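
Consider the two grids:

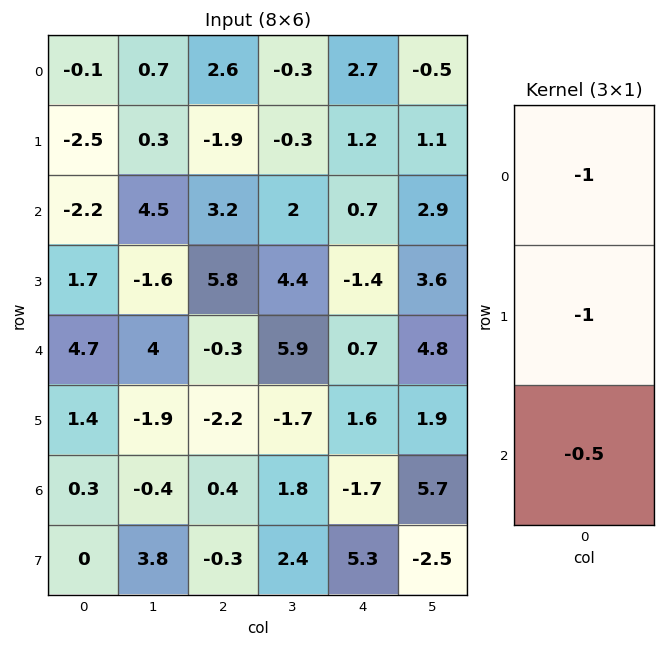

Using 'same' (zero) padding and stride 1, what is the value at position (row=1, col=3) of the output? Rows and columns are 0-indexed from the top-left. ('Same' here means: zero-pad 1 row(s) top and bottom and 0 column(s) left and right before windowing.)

The receptive field on the zero-padded input at this output position is [-0.3 / -0.3 / 2]. Elementwise product with the kernel and sum: -0.3·-1 + -0.3·-1 + 2·-0.5.

-0.4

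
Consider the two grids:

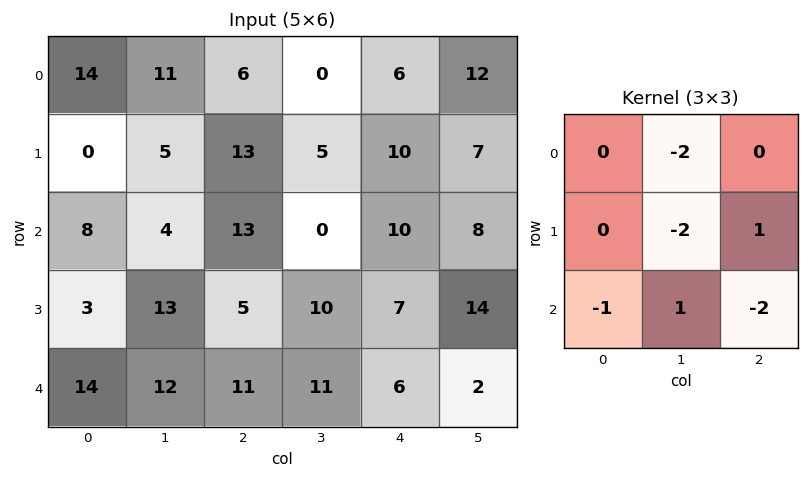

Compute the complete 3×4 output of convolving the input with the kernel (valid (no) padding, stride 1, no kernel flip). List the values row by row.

-49 -24 -33 -31
-5 -80 -9 -63
-53 -49 -25 -29

Output[0,0]: The receptive field on the input at this output position is [14 11 6 / 0 5 13 / 8 4 13]. Elementwise product with the kernel and sum: 11·-2 + 5·-2 + 13·1 + 8·-1 + 4·1 + 13·-2.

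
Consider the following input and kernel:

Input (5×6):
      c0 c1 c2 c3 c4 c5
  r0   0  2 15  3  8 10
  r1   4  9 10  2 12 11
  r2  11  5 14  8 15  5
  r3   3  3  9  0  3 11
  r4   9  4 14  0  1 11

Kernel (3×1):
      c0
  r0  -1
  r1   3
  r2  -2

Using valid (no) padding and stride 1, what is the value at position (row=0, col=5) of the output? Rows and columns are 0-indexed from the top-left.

The receptive field on the input at this output position is [10 / 11 / 5]. Elementwise product with the kernel and sum: 10·-1 + 11·3 + 5·-2.

13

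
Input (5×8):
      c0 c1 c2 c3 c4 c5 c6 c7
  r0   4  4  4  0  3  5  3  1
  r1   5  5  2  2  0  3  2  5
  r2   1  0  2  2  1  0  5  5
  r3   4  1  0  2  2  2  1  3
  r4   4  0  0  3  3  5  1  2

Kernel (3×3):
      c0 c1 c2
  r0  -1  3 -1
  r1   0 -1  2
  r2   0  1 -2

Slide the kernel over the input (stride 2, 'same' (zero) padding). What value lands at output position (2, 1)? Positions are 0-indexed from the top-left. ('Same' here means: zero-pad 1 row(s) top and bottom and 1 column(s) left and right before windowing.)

3

The receptive field on the zero-padded input at this output position is [1 0 2 / 0 0 3 / 0 0 0]. Elementwise product with the kernel and sum: 1·-1 + 0·3 + 2·-1 + 0·-1 + 3·2 + 0·1 + 0·-2.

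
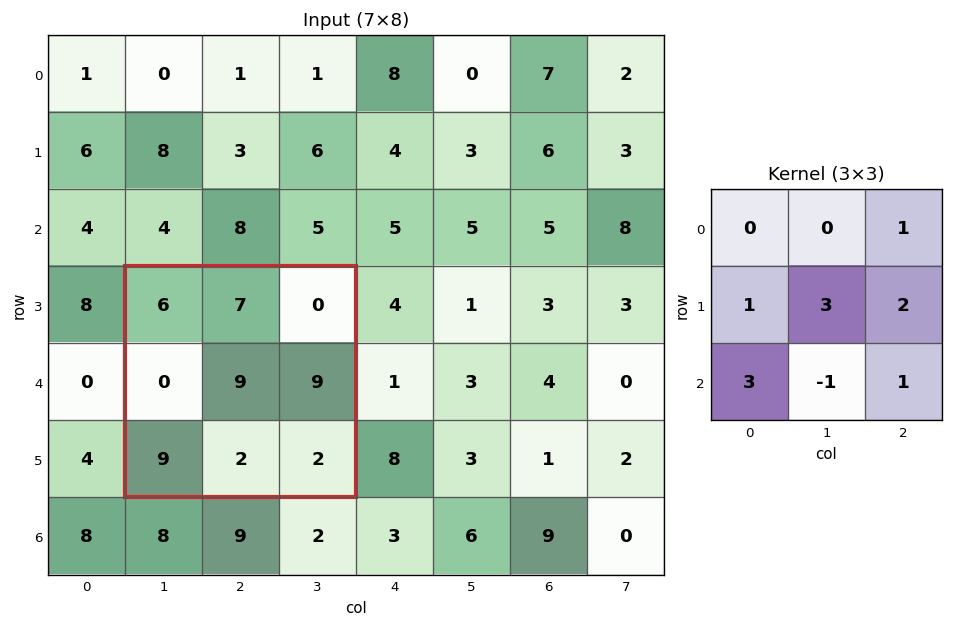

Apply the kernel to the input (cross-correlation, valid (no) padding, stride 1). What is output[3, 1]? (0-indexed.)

72

The receptive field on the input at this output position is [6 7 0 / 0 9 9 / 9 2 2]. Elementwise product with the kernel and sum: 0·1 + 0·1 + 9·3 + 9·2 + 9·3 + 2·-1 + 2·1.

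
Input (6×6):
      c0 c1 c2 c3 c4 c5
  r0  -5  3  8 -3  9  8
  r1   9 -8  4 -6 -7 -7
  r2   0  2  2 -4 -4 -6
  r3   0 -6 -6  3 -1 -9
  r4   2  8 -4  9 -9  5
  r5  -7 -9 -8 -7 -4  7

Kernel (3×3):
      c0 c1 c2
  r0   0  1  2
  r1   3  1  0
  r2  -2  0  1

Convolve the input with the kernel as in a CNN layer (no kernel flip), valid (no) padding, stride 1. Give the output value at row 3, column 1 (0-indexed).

The receptive field on the input at this output position is [-6 -6 3 / 8 -4 9 / -9 -8 -7]. Elementwise product with the kernel and sum: -6·1 + 3·2 + 8·3 + -4·1 + -9·-2 + -7·1.

31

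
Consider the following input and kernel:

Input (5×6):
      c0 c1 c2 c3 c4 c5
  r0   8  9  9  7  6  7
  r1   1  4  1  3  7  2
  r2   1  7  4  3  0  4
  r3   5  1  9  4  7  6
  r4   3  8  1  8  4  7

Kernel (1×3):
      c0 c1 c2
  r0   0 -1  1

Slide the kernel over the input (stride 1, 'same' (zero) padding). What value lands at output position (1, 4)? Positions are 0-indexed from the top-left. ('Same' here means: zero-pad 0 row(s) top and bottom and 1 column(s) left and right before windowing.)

The receptive field on the zero-padded input at this output position is [3 7 2]. Elementwise product with the kernel and sum: 7·-1 + 2·1.

-5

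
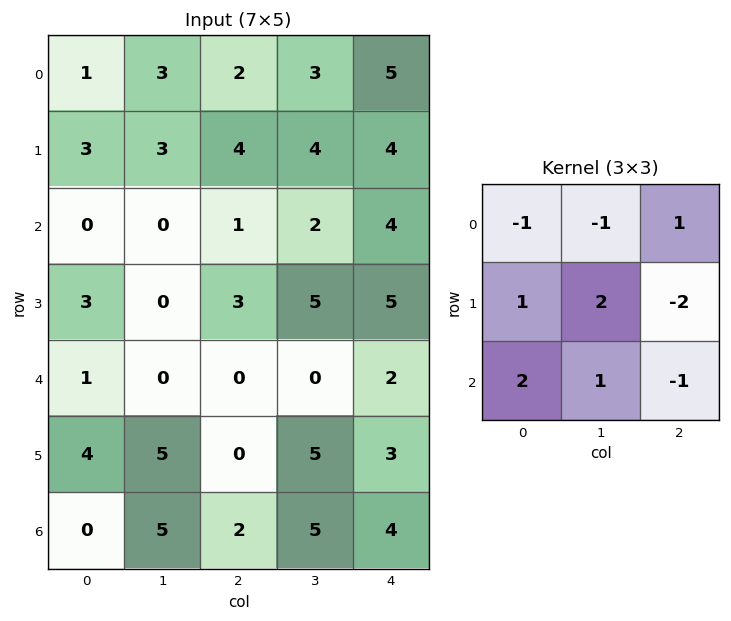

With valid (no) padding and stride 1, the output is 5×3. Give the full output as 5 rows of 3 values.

-2 0 4
-1 -7 -1
0 -3 2
14 7 -5
16 2 11

Output[0,0]: The receptive field on the input at this output position is [1 3 2 / 3 3 4 / 0 0 1]. Elementwise product with the kernel and sum: 1·-1 + 3·-1 + 2·1 + 3·1 + 3·2 + 4·-2 + 0·2 + 0·1 + 1·-1.
Output[0,1]: The receptive field on the input at this output position is [3 2 3 / 3 4 4 / 0 1 2]. Elementwise product with the kernel and sum: 3·-1 + 2·-1 + 3·1 + 3·1 + 4·2 + 4·-2 + 0·2 + 1·1 + 2·-1.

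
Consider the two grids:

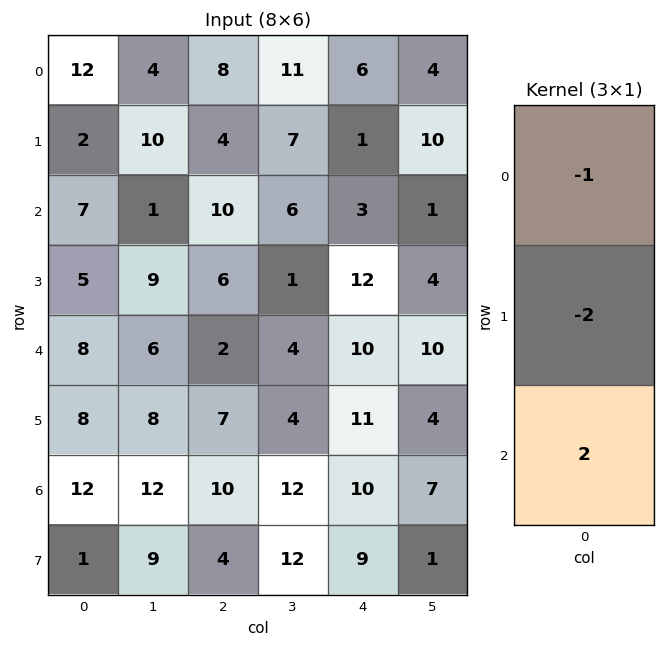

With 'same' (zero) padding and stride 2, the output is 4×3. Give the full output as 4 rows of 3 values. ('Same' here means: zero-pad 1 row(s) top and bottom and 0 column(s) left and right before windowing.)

Output[0,0]: The receptive field on the zero-padded input at this output position is [0 / 12 / 2]. Elementwise product with the kernel and sum: 0·-1 + 12·-2 + 2·2.

-20 -8 -10
-6 -12 17
-5 4 -10
-30 -19 -13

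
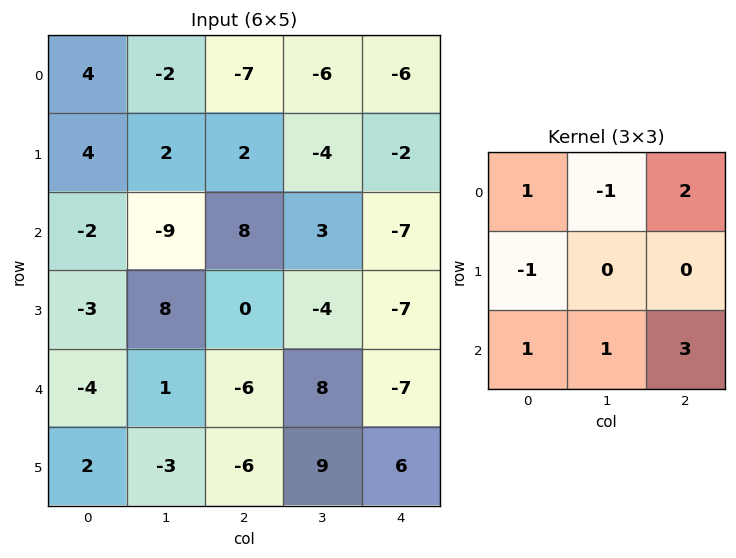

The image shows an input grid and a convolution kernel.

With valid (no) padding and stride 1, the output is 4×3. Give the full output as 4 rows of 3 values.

Output[0,0]: The receptive field on the input at this output position is [4 -2 -7 / 4 2 2 / -2 -9 8]. Elementwise product with the kernel and sum: 4·1 + -2·-1 + -7·2 + 4·-1 + -2·1 + -9·1 + 8·3.
Output[0,1]: The receptive field on the input at this output position is [-2 -7 -6 / 2 2 -4 / -9 8 3]. Elementwise product with the kernel and sum: -2·1 + -7·-1 + -6·2 + 2·-1 + -9·1 + 8·1 + 3·3.

1 -1 -25
13 -3 -31
5 0 -28
-26 17 17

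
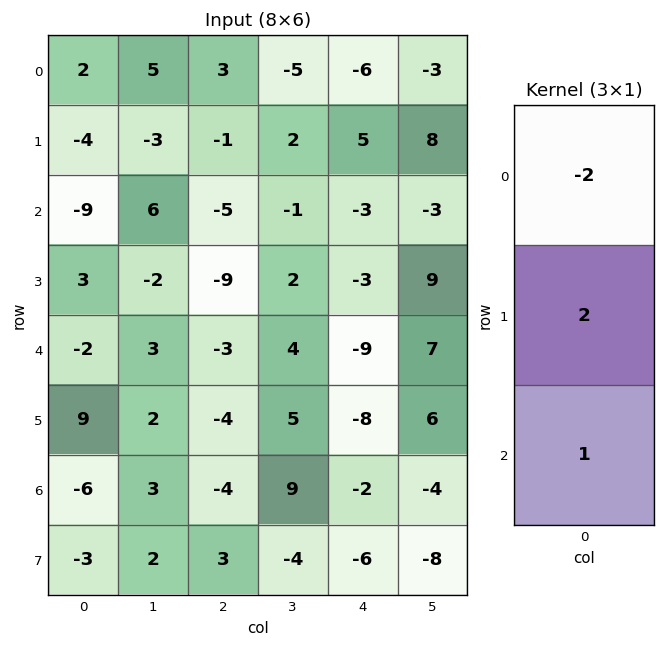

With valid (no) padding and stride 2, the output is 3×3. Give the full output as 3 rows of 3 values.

-21 -13 19
22 -11 -9
16 -6 0

Output[0,0]: The receptive field on the input at this output position is [2 / -4 / -9]. Elementwise product with the kernel and sum: 2·-2 + -4·2 + -9·1.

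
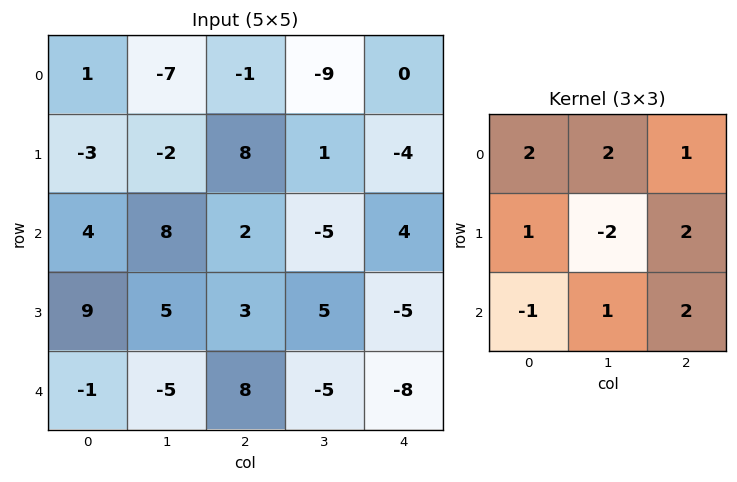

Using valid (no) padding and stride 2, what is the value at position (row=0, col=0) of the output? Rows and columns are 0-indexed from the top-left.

The receptive field on the input at this output position is [1 -7 -1 / -3 -2 8 / 4 8 2]. Elementwise product with the kernel and sum: 1·2 + -7·2 + -1·1 + -3·1 + -2·-2 + 8·2 + 4·-1 + 8·1 + 2·2.

12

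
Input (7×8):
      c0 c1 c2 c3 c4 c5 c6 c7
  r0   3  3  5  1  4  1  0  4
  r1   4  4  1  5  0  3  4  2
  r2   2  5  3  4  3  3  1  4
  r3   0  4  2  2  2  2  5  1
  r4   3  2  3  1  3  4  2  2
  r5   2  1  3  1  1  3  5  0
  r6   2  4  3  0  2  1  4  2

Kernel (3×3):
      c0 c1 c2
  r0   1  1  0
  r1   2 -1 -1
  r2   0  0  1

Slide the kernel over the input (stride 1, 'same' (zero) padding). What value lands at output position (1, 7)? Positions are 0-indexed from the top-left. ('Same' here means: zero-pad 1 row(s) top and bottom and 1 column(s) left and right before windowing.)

10

The receptive field on the zero-padded input at this output position is [0 4 0 / 4 2 0 / 1 4 0]. Elementwise product with the kernel and sum: 0·1 + 4·1 + 4·2 + 2·-1 + 0·-1 + 0·1.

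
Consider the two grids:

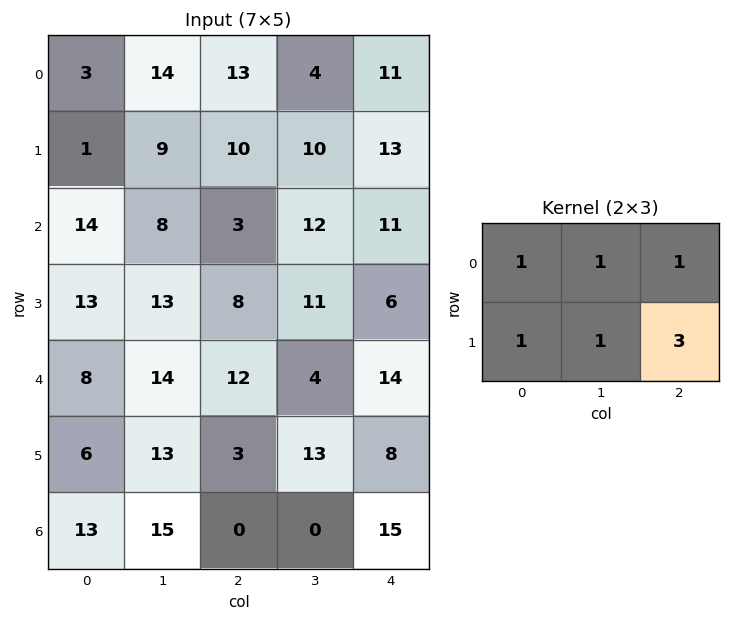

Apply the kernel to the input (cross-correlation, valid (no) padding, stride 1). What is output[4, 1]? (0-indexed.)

The receptive field on the input at this output position is [14 12 4 / 13 3 13]. Elementwise product with the kernel and sum: 14·1 + 12·1 + 4·1 + 13·1 + 3·1 + 13·3.

85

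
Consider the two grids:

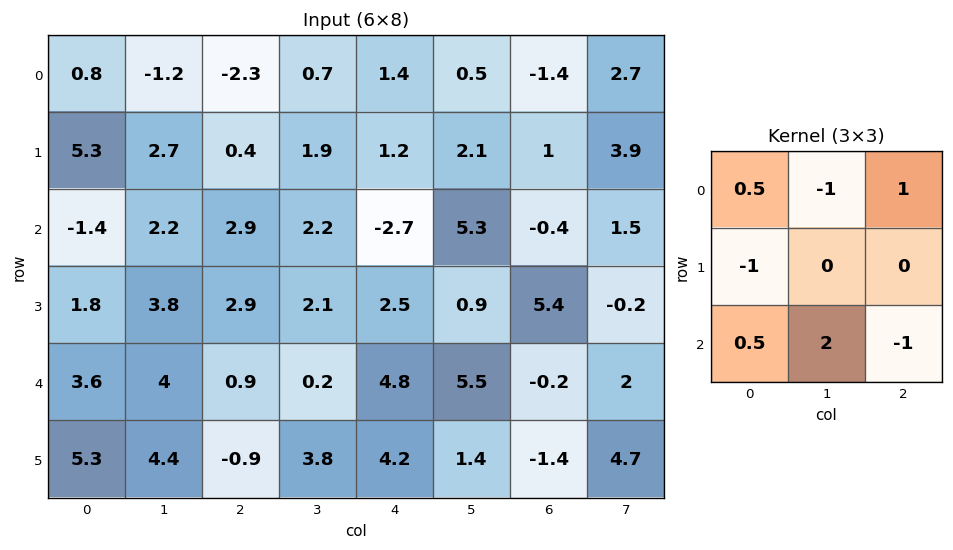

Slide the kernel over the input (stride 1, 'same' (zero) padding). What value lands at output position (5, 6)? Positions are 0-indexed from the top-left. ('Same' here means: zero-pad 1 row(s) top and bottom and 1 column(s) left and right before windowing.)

3.55

The receptive field on the zero-padded input at this output position is [5.5 -0.2 2 / 1.4 -1.4 4.7 / 0 0 0]. Elementwise product with the kernel and sum: 5.5·0.5 + -0.2·-1 + 2·1 + 1.4·-1 + 0·0.5 + 0·2 + 0·-1.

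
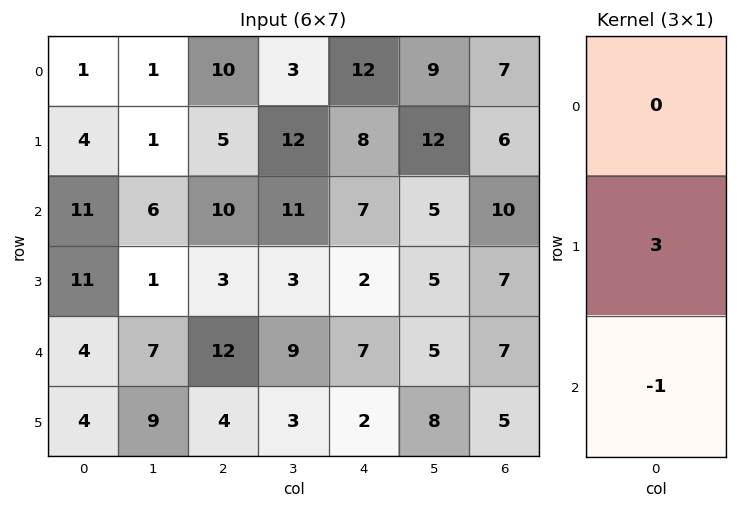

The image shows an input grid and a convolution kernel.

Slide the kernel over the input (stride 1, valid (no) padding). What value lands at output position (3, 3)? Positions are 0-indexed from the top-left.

The receptive field on the input at this output position is [3 / 9 / 3]. Elementwise product with the kernel and sum: 9·3 + 3·-1.

24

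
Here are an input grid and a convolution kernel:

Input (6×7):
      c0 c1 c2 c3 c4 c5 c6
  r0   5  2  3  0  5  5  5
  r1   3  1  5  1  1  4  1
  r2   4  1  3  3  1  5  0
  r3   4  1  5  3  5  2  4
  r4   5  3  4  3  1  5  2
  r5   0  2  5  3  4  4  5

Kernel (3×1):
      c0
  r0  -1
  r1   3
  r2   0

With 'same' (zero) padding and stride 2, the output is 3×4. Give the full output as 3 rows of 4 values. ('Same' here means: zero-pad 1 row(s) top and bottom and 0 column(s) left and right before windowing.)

Output[0,0]: The receptive field on the zero-padded input at this output position is [0 / 5 / 3]. Elementwise product with the kernel and sum: 0·-1 + 5·3.

15 9 15 15
9 4 2 -1
11 7 -2 2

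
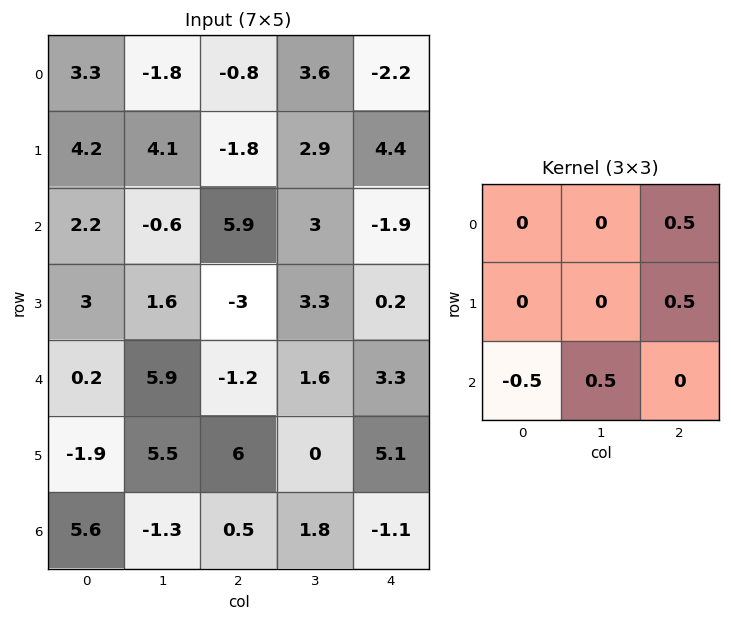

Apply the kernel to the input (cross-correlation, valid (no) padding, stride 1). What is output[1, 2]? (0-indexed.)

The receptive field on the input at this output position is [-1.8 2.9 4.4 / 5.9 3 -1.9 / -3 3.3 0.2]. Elementwise product with the kernel and sum: 4.4·0.5 + -1.9·0.5 + -3·-0.5 + 3.3·0.5.

4.4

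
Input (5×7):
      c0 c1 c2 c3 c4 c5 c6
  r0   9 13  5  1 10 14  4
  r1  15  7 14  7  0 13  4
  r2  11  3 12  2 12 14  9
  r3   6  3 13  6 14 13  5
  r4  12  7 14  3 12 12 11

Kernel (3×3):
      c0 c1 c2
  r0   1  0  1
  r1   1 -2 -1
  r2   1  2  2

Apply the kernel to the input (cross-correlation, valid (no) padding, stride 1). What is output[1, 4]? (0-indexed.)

29

The receptive field on the input at this output position is [0 13 4 / 12 14 9 / 14 13 5]. Elementwise product with the kernel and sum: 0·1 + 4·1 + 12·1 + 14·-2 + 9·-1 + 14·1 + 13·2 + 5·2.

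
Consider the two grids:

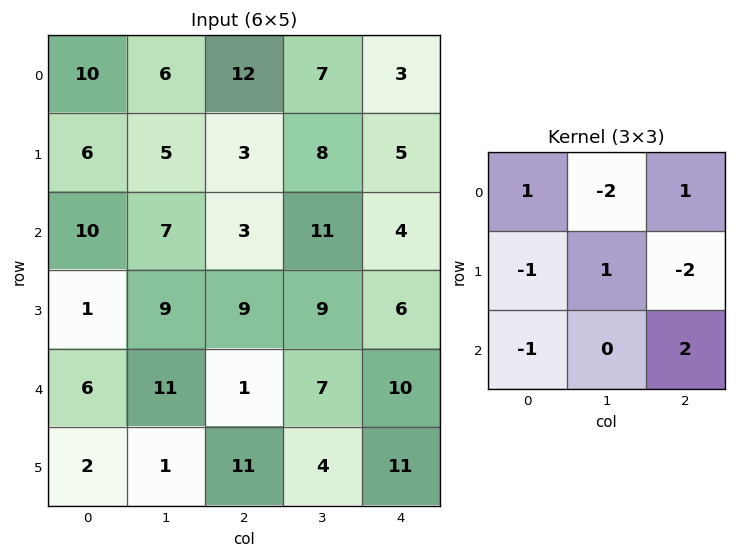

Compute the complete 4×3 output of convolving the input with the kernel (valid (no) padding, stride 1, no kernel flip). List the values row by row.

Output[0,0]: The receptive field on the input at this output position is [10 6 12 / 6 5 3 / 10 7 3]. Elementwise product with the kernel and sum: 10·1 + 6·-2 + 12·1 + 6·-1 + 5·1 + 3·-2 + 10·-1 + 3·2.

-1 -14 1
7 -10 -5
-15 -3 -8
15 -17 -6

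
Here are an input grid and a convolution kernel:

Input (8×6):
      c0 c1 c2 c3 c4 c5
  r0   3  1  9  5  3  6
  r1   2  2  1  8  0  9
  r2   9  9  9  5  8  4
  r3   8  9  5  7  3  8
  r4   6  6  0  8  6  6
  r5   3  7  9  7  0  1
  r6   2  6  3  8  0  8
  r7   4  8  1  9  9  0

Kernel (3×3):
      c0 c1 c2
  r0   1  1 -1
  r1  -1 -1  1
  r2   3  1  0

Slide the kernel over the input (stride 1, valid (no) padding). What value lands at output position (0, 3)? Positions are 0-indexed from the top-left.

The receptive field on the input at this output position is [5 3 6 / 8 0 9 / 5 8 4]. Elementwise product with the kernel and sum: 5·1 + 3·1 + 6·-1 + 8·-1 + 0·-1 + 9·1 + 5·3 + 8·1.

26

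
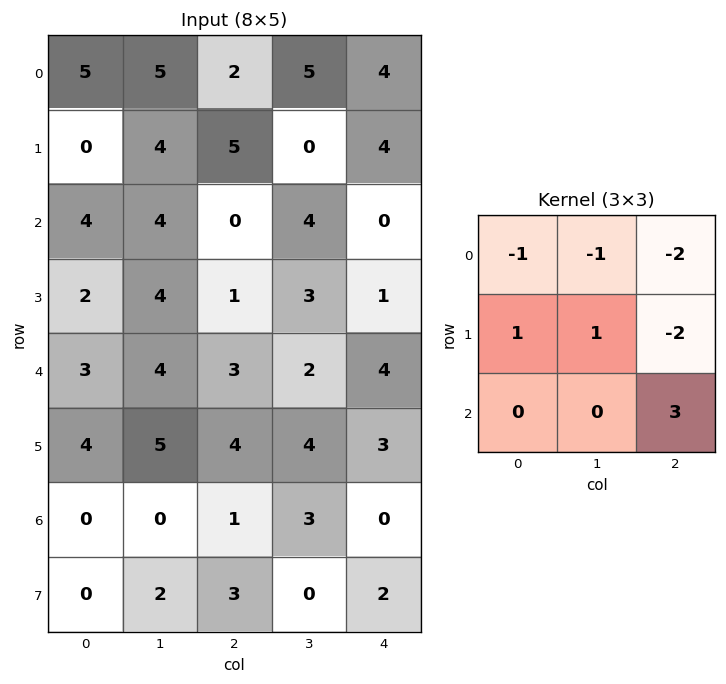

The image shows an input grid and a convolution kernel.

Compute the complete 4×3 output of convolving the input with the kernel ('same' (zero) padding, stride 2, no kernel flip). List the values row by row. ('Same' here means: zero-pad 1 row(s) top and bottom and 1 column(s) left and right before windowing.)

Output[0,0]: The receptive field on the zero-padded input at this output position is [0 0 0 / 0 5 5 / 0 0 4]. Elementwise product with the kernel and sum: 0·-1 + 0·-1 + 0·-2 + 0·1 + 5·1 + 5·-2 + 4·3.

7 -3 9
0 -4 0
0 4 2
-8 -22 -4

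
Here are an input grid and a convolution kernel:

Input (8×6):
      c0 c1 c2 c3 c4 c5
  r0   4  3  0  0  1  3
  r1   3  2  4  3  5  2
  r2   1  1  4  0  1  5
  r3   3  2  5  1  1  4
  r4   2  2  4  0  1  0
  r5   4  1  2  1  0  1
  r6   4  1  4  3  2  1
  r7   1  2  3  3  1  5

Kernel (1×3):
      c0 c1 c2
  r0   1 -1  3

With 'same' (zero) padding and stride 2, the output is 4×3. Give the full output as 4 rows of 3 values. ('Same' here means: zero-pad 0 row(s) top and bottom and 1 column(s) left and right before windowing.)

Output[0,0]: The receptive field on the zero-padded input at this output position is [0 4 3]. Elementwise product with the kernel and sum: 0·1 + 4·-1 + 3·3.

5 3 8
2 -3 14
4 -2 -1
-1 6 4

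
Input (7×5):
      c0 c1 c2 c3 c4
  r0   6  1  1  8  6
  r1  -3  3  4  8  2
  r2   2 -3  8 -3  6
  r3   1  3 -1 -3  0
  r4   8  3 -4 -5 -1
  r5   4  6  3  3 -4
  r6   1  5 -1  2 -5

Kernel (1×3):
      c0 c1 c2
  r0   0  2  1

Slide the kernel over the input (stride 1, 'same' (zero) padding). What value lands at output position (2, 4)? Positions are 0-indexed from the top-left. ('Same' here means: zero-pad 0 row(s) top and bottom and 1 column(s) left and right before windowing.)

12

The receptive field on the zero-padded input at this output position is [-3 6 0]. Elementwise product with the kernel and sum: 6·2 + 0·1.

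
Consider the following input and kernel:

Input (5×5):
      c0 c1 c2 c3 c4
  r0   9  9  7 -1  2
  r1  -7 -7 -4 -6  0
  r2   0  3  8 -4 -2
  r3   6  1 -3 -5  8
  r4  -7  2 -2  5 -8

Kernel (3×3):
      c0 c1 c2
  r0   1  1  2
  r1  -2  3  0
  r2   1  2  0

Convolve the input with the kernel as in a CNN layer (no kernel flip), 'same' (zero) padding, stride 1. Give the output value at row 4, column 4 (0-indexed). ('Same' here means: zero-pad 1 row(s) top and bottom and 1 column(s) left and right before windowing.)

-31

The receptive field on the zero-padded input at this output position is [-5 8 0 / 5 -8 0 / 0 0 0]. Elementwise product with the kernel and sum: -5·1 + 8·1 + 0·2 + 5·-2 + -8·3 + 0·1 + 0·2.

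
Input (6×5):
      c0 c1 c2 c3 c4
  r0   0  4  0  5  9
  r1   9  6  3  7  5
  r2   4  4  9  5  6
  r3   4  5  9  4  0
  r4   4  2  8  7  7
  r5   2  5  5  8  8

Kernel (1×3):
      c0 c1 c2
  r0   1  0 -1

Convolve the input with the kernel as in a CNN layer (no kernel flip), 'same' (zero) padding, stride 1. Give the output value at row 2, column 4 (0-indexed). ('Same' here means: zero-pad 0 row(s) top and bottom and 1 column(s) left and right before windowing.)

5

The receptive field on the zero-padded input at this output position is [5 6 0]. Elementwise product with the kernel and sum: 5·1 + 0·-1.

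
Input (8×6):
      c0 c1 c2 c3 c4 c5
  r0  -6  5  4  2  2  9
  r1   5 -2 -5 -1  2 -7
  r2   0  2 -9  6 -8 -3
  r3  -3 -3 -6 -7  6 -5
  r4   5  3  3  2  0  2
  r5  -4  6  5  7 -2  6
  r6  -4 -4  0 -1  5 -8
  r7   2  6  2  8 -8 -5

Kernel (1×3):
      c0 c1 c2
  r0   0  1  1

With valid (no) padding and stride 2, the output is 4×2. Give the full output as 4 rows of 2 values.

9 4
-7 -2
6 2
-4 4

Output[0,0]: The receptive field on the input at this output position is [-6 5 4]. Elementwise product with the kernel and sum: 5·1 + 4·1.
Output[0,1]: The receptive field on the input at this output position is [4 2 2]. Elementwise product with the kernel and sum: 2·1 + 2·1.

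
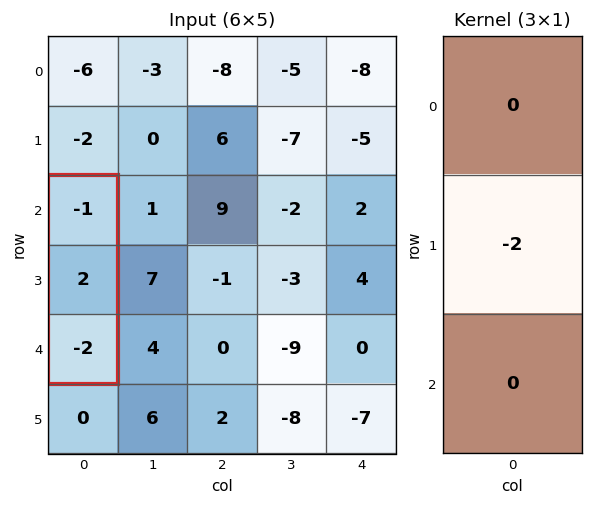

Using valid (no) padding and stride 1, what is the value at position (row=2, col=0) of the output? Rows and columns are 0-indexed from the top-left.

The receptive field on the input at this output position is [-1 / 2 / -2]. Elementwise product with the kernel and sum: 2·-2.

-4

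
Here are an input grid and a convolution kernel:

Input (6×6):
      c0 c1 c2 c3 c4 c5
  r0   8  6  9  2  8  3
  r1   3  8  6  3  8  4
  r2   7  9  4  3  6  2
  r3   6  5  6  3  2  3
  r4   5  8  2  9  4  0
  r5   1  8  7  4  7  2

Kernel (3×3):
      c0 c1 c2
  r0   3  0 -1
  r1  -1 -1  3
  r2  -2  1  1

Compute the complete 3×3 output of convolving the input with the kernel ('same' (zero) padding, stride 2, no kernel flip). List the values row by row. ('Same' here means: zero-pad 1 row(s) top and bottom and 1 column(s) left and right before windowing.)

Output[0,0]: The receptive field on the zero-padded input at this output position is [0 0 0 / 0 8 6 / 0 3 8]. Elementwise product with the kernel and sum: 0·3 + 0·-1 + 0·-1 + 8·-1 + 6·3 + 0·-2 + 3·1 + 8·1.
Output[0,1]: The receptive field on the zero-padded input at this output position is [0 0 0 / 6 9 2 / 8 6 3]. Elementwise product with the kernel and sum: 0·3 + 0·-1 + 6·-1 + 9·-1 + 2·3 + 8·-2 + 6·1 + 3·1.

21 -16 5
23 16 1
23 24 -6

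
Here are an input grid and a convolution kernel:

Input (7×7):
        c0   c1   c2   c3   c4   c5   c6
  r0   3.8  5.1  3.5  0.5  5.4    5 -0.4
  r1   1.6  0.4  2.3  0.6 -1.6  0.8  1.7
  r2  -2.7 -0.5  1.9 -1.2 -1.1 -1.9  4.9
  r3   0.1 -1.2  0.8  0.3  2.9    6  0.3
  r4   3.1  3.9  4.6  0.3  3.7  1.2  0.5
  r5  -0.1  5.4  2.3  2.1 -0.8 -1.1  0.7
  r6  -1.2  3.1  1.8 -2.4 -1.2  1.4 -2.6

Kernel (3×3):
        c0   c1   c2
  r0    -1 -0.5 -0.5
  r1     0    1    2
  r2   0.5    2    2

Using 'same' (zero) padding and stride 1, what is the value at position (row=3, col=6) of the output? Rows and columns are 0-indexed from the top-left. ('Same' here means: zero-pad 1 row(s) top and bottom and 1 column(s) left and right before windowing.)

The receptive field on the zero-padded input at this output position is [-1.9 4.9 0 / 6 0.3 0 / 1.2 0.5 0]. Elementwise product with the kernel and sum: -1.9·-1 + 4.9·-0.5 + 0·-0.5 + 0.3·1 + 0·2 + 1.2·0.5 + 0.5·2 + 0·2.

1.35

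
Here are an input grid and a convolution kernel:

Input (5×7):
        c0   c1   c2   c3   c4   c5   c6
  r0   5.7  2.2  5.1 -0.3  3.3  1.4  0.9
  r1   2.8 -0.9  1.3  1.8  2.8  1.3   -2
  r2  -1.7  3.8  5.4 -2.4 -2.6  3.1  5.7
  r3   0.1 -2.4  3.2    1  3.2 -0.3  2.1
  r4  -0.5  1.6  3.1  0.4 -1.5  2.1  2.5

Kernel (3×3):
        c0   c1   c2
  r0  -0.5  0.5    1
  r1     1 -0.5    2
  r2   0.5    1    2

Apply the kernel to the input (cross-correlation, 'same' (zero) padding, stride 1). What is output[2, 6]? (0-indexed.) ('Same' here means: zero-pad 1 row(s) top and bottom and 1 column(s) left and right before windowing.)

The receptive field on the zero-padded input at this output position is [1.3 -2 0 / 3.1 5.7 0 / -0.3 2.1 0]. Elementwise product with the kernel and sum: 1.3·-0.5 + -2·0.5 + 0·1 + 3.1·1 + 5.7·-0.5 + 0·2 + -0.3·0.5 + 2.1·1 + 0·2.

0.55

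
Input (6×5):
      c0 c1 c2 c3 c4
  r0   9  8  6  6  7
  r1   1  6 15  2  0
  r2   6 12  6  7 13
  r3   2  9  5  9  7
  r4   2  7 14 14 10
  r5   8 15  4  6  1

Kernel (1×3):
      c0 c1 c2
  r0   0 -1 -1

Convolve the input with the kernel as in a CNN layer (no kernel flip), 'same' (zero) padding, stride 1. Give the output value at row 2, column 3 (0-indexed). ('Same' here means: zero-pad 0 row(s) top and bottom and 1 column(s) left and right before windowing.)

The receptive field on the zero-padded input at this output position is [6 7 13]. Elementwise product with the kernel and sum: 7·-1 + 13·-1.

-20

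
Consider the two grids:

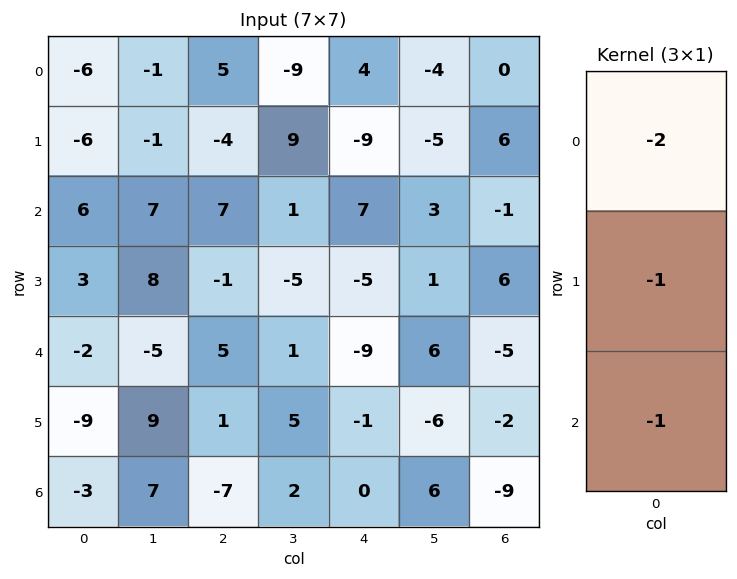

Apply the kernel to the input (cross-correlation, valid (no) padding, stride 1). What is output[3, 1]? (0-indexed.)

-20

The receptive field on the input at this output position is [8 / -5 / 9]. Elementwise product with the kernel and sum: 8·-2 + -5·-1 + 9·-1.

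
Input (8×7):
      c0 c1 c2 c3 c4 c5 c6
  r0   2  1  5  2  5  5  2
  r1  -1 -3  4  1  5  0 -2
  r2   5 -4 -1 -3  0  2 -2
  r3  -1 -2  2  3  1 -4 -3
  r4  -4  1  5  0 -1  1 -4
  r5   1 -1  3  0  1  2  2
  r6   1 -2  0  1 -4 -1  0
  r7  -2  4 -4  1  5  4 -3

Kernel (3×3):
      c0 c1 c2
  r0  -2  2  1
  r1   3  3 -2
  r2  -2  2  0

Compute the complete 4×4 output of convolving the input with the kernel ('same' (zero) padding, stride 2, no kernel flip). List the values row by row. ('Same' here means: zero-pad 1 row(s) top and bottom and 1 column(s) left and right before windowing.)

Output[0,0]: The receptive field on the zero-padded input at this output position is [0 0 0 / 0 2 1 / 0 -1 -3]. Elementwise product with the kernel and sum: 0·-2 + 0·2 + 0·1 + 0·3 + 2·3 + 1·-2 + 0·-2 + -1·2.

2 28 19 17
16 14 -9 -2
-16 37 -11 -7
4 -16 5 -17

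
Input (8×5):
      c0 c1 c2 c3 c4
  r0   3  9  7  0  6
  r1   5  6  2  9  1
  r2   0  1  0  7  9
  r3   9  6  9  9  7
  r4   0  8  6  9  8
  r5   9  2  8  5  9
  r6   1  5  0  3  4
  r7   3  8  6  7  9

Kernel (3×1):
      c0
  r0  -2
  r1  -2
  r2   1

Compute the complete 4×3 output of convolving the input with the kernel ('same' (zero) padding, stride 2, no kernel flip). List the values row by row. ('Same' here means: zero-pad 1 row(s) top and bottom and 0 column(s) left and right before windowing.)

-1 -12 -11
-1 5 -13
-9 -22 -21
-17 -10 -17

Output[0,0]: The receptive field on the zero-padded input at this output position is [0 / 3 / 5]. Elementwise product with the kernel and sum: 0·-2 + 3·-2 + 5·1.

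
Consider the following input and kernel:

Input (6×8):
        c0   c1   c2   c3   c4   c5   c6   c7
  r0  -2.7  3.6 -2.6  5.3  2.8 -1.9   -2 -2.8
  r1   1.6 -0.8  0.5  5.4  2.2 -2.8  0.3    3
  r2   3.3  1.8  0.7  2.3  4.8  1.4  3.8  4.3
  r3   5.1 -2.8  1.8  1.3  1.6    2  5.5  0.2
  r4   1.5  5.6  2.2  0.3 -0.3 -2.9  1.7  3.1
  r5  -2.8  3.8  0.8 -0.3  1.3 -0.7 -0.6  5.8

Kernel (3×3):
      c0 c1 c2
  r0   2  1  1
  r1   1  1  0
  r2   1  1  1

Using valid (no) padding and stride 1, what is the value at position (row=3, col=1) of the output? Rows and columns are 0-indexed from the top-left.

The receptive field on the input at this output position is [-2.8 1.8 1.3 / 5.6 2.2 0.3 / 3.8 0.8 -0.3]. Elementwise product with the kernel and sum: -2.8·2 + 1.8·1 + 1.3·1 + 5.6·1 + 2.2·1 + 3.8·1 + 0.8·1 + -0.3·1.

9.6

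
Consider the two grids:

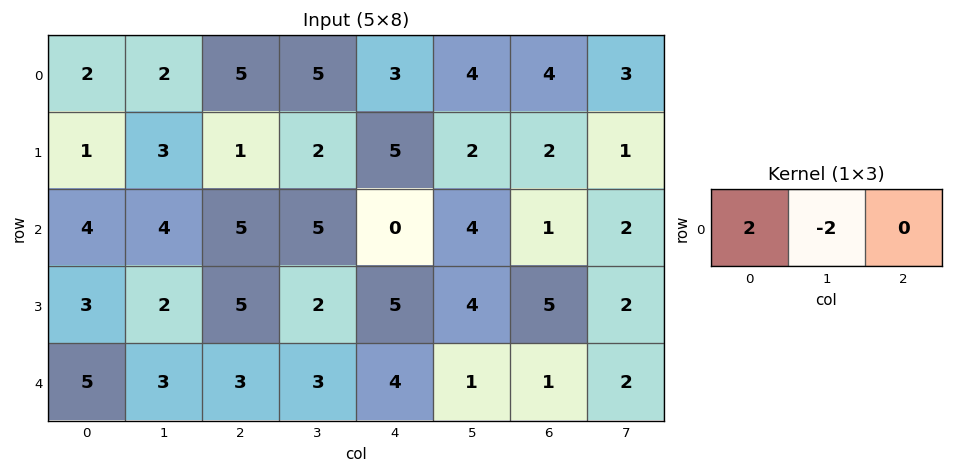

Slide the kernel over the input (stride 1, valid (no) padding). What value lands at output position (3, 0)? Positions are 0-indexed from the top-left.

The receptive field on the input at this output position is [3 2 5]. Elementwise product with the kernel and sum: 3·2 + 2·-2.

2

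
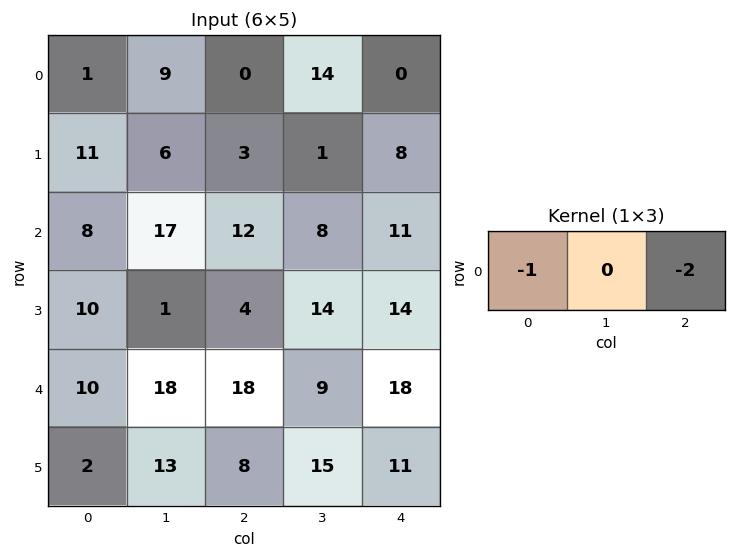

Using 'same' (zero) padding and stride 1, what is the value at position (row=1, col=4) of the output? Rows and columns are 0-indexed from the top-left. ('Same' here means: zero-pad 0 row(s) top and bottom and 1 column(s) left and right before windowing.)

-1

The receptive field on the zero-padded input at this output position is [1 8 0]. Elementwise product with the kernel and sum: 1·-1 + 0·-2.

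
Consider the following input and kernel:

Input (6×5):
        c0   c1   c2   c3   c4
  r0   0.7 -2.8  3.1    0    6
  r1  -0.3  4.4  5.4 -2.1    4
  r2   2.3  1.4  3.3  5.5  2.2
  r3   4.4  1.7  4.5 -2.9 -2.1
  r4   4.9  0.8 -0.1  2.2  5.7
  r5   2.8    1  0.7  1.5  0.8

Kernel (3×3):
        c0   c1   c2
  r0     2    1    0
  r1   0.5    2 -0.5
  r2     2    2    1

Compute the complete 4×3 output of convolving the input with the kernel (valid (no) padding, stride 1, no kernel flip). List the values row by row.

15.25 26.45 22.5
22.8 28.25 21.35
20.65 21 19.5
22.9 11.9 12.8

Output[0,0]: The receptive field on the input at this output position is [0.7 -2.8 3.1 / -0.3 4.4 5.4 / 2.3 1.4 3.3]. Elementwise product with the kernel and sum: 0.7·2 + -2.8·1 + -0.3·0.5 + 4.4·2 + 5.4·-0.5 + 2.3·2 + 1.4·2 + 3.3·1.
Output[0,1]: The receptive field on the input at this output position is [-2.8 3.1 0 / 4.4 5.4 -2.1 / 1.4 3.3 5.5]. Elementwise product with the kernel and sum: -2.8·2 + 3.1·1 + 4.4·0.5 + 5.4·2 + -2.1·-0.5 + 1.4·2 + 3.3·2 + 5.5·1.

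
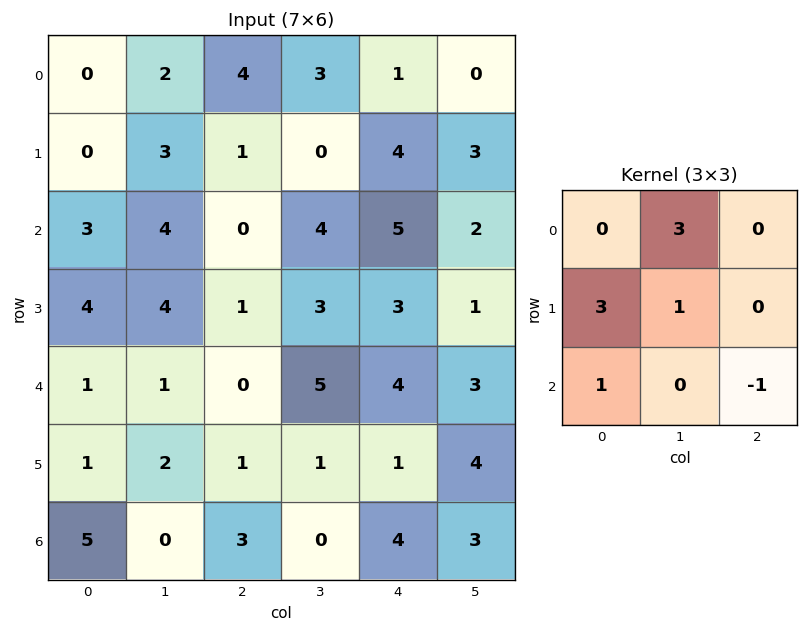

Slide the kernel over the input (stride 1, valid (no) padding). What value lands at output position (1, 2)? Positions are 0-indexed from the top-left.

The receptive field on the input at this output position is [1 0 4 / 0 4 5 / 1 3 3]. Elementwise product with the kernel and sum: 0·3 + 0·3 + 4·1 + 1·1 + 3·-1.

2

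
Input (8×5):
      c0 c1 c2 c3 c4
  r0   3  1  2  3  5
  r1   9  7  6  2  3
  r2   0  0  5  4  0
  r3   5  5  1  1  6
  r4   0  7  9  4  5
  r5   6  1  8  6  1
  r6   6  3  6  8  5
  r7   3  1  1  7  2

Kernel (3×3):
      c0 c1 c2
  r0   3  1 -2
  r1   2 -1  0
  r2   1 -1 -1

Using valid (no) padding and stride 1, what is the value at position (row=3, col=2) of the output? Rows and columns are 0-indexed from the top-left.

The receptive field on the input at this output position is [1 1 6 / 9 4 5 / 8 6 1]. Elementwise product with the kernel and sum: 1·3 + 1·1 + 6·-2 + 9·2 + 4·-1 + 8·1 + 6·-1 + 1·-1.

7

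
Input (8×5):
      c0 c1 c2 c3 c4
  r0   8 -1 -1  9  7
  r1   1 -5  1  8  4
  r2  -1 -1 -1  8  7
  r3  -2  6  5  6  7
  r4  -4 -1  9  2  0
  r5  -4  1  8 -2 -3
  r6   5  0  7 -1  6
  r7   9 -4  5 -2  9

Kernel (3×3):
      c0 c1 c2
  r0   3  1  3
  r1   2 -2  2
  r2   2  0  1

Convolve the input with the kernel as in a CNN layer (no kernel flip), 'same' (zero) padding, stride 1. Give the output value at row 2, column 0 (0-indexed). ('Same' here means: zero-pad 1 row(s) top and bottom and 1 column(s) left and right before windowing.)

The receptive field on the zero-padded input at this output position is [0 1 -5 / 0 -1 -1 / 0 -2 6]. Elementwise product with the kernel and sum: 0·3 + 1·1 + -5·3 + 0·2 + -1·-2 + -1·2 + 0·2 + 6·1.

-8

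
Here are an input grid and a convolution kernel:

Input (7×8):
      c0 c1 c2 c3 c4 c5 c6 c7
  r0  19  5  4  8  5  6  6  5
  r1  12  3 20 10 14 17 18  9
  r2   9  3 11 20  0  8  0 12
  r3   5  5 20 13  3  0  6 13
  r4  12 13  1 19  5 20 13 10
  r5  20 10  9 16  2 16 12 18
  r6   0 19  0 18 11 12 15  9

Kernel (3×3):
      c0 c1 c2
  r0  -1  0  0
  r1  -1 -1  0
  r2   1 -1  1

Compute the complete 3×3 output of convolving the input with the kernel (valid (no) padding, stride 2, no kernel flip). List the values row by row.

-17 -43 -44
-19 -57 -5
-61 -33 -9

Output[0,0]: The receptive field on the input at this output position is [19 5 4 / 12 3 20 / 9 3 11]. Elementwise product with the kernel and sum: 19·-1 + 12·-1 + 3·-1 + 9·1 + 3·-1 + 11·1.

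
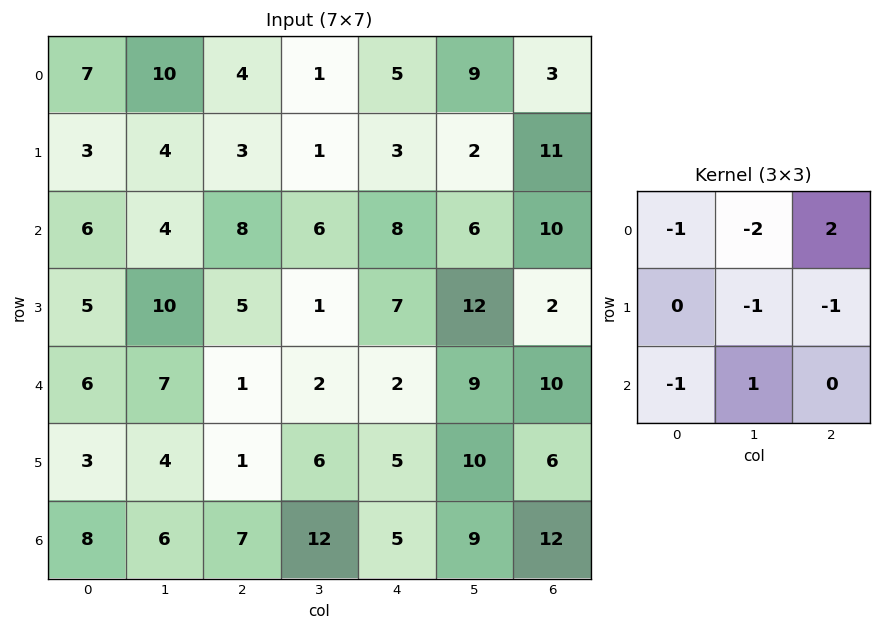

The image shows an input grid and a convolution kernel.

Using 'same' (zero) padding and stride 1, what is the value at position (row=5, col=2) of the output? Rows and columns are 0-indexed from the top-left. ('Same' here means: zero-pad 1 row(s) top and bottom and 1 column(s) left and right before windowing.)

The receptive field on the zero-padded input at this output position is [7 1 2 / 4 1 6 / 6 7 12]. Elementwise product with the kernel and sum: 7·-1 + 1·-2 + 2·2 + 1·-1 + 6·-1 + 6·-1 + 7·1.

-11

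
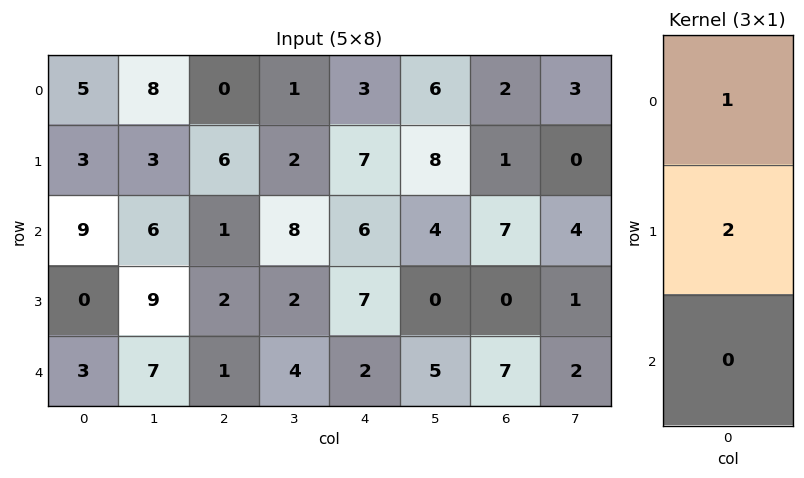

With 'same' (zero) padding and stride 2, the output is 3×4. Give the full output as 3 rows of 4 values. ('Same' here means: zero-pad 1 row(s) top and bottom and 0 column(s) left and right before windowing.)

10 0 6 4
21 8 19 15
6 4 11 14

Output[0,0]: The receptive field on the zero-padded input at this output position is [0 / 5 / 3]. Elementwise product with the kernel and sum: 0·1 + 5·2.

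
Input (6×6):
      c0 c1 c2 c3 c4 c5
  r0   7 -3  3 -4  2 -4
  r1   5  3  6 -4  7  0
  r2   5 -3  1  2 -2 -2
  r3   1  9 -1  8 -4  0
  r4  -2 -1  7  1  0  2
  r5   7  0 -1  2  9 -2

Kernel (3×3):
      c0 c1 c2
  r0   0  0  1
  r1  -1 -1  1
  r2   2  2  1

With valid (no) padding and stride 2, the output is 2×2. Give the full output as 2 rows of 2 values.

6 11
-9 3

Output[0,0]: The receptive field on the input at this output position is [7 -3 3 / 5 3 6 / 5 -3 1]. Elementwise product with the kernel and sum: 3·1 + 5·-1 + 3·-1 + 6·1 + 5·2 + -3·2 + 1·1.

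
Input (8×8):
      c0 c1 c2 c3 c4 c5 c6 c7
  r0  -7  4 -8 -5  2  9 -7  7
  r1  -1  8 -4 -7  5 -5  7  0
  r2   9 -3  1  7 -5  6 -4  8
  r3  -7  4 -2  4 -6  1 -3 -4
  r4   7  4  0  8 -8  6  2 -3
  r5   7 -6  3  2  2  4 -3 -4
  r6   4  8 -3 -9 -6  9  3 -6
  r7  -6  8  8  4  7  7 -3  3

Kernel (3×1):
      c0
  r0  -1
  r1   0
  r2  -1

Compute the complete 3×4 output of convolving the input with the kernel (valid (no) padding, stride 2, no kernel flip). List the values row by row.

Output[0,0]: The receptive field on the input at this output position is [-7 / -1 / 9]. Elementwise product with the kernel and sum: -7·-1 + 9·-1.
Output[0,1]: The receptive field on the input at this output position is [-8 / -4 / 1]. Elementwise product with the kernel and sum: -8·-1 + 1·-1.

-2 7 3 11
-16 -1 13 2
-11 3 14 -5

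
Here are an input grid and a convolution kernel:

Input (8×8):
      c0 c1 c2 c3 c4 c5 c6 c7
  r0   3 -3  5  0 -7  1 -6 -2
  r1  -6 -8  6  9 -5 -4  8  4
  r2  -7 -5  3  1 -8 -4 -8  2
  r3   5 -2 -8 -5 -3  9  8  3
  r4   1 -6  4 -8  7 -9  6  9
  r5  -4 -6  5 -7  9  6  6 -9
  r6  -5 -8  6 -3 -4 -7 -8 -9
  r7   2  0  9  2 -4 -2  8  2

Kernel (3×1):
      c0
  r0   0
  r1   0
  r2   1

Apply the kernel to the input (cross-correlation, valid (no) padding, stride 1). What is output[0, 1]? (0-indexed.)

The receptive field on the input at this output position is [-3 / -8 / -5]. Elementwise product with the kernel and sum: -5·1.

-5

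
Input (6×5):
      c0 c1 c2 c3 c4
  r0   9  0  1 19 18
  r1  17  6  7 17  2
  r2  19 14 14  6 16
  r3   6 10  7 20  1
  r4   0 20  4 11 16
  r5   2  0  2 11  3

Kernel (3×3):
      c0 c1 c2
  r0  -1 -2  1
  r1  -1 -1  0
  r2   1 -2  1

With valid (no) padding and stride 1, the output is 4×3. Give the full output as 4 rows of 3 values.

Output[0,0]: The receptive field on the input at this output position is [9 0 1 / 17 6 7 / 19 14 14]. Elementwise product with the kernel and sum: 9·-1 + 0·-2 + 1·1 + 17·-1 + 6·-1 + 19·1 + 14·-2 + 14·1.
Output[0,1]: The receptive field on the input at this output position is [0 1 19 / 6 7 17 / 14 14 6]. Elementwise product with the kernel and sum: 0·-1 + 1·-2 + 19·1 + 6·-1 + 7·-1 + 14·1 + 14·-2 + 6·1.

-26 -4 -27
-62 -15 -91
-85 -30 -39
-35 -21 -78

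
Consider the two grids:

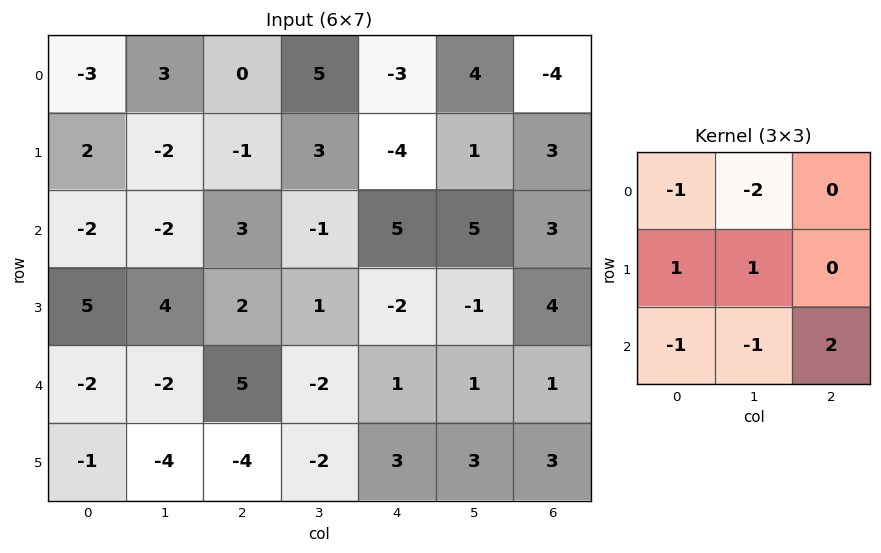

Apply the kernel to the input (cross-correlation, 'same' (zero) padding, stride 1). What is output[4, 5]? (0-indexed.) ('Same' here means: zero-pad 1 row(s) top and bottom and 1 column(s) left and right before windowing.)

The receptive field on the zero-padded input at this output position is [-2 -1 4 / 1 1 1 / 3 3 3]. Elementwise product with the kernel and sum: -2·-1 + -1·-2 + 1·1 + 1·1 + 3·-1 + 3·-1 + 3·2.

6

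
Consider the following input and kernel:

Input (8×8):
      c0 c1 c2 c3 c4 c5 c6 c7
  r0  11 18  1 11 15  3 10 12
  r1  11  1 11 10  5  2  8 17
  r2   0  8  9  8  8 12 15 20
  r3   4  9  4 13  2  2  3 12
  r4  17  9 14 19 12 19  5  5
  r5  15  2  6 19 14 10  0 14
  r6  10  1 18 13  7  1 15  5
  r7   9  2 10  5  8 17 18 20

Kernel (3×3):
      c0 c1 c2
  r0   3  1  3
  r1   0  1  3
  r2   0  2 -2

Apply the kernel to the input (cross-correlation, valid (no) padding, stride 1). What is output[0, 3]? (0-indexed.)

The receptive field on the input at this output position is [11 15 3 / 10 5 2 / 8 8 12]. Elementwise product with the kernel and sum: 11·3 + 15·1 + 3·3 + 5·1 + 2·3 + 8·2 + 12·-2.

60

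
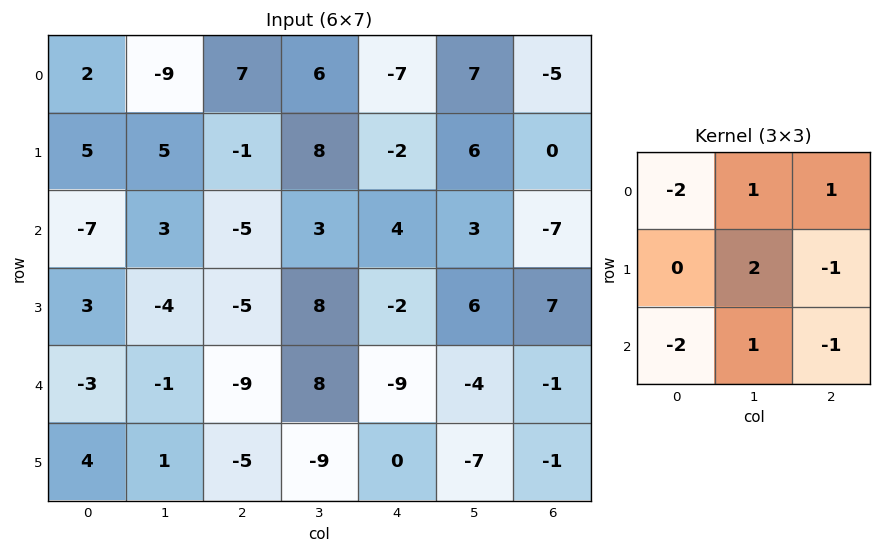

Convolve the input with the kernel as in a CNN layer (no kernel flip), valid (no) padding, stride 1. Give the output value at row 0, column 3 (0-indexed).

The receptive field on the input at this output position is [6 -7 7 / 8 -2 6 / 3 4 3]. Elementwise product with the kernel and sum: 6·-2 + -7·1 + 7·1 + -2·2 + 6·-1 + 3·-2 + 4·1 + 3·-1.

-27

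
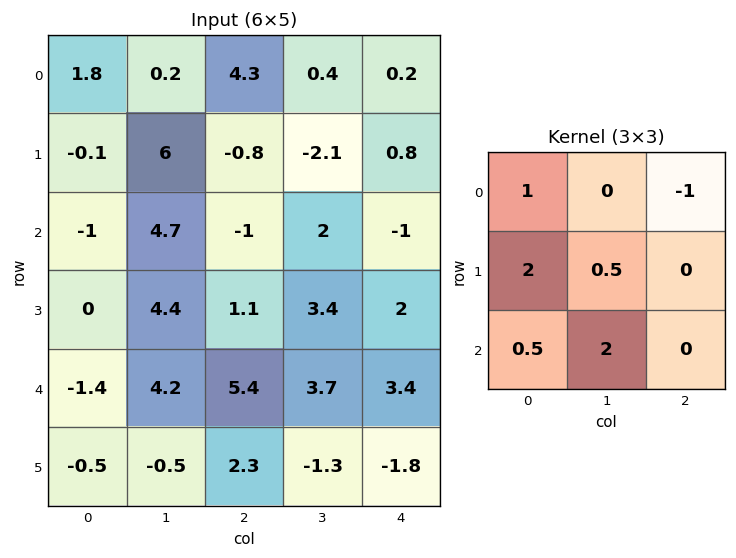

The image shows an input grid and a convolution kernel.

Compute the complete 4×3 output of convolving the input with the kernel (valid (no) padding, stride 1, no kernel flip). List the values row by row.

Output[0,0]: The receptive field on the input at this output position is [1.8 0.2 4.3 / -0.1 6 -0.8 / -1 4.7 -1]. Elementwise product with the kernel and sum: 1.8·1 + 4.3·-1 + -0.1·2 + 6·0.5 + -1·0.5 + 4.7·2.

9.2 11.75 4.95
9.85 21.4 4.75
9.9 24.95 14
-3.05 16.45 10.3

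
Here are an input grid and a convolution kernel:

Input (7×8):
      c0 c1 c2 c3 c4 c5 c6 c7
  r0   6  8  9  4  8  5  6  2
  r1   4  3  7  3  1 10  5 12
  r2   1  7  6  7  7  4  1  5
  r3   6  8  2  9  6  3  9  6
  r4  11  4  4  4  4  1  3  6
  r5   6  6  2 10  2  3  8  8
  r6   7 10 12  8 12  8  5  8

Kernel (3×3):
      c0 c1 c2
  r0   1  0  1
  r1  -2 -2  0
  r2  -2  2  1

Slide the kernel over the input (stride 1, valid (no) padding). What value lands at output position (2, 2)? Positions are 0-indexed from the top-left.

-5

The receptive field on the input at this output position is [6 7 7 / 2 9 6 / 4 4 4]. Elementwise product with the kernel and sum: 6·1 + 7·1 + 2·-2 + 9·-2 + 4·-2 + 4·2 + 4·1.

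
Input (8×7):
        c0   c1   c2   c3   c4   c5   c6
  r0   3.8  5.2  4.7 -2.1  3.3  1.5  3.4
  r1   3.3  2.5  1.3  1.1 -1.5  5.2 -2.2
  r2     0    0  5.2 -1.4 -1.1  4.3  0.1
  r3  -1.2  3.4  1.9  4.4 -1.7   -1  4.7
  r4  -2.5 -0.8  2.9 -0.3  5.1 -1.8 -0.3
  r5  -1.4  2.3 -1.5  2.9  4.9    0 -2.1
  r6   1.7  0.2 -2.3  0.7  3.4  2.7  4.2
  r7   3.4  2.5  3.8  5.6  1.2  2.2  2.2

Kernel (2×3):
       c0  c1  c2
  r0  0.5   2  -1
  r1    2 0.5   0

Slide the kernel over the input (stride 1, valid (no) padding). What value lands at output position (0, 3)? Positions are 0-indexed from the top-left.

The receptive field on the input at this output position is [-2.1 3.3 1.5 / 1.1 -1.5 5.2]. Elementwise product with the kernel and sum: -2.1·0.5 + 3.3·2 + 1.5·-1 + 1.1·2 + -1.5·0.5.

5.5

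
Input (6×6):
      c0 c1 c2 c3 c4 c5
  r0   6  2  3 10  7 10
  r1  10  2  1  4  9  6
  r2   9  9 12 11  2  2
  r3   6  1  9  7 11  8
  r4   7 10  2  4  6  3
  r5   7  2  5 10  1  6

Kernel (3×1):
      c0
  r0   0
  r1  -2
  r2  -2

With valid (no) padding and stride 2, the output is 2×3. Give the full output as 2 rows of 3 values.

Output[0,0]: The receptive field on the input at this output position is [6 / 10 / 9]. Elementwise product with the kernel and sum: 10·-2 + 9·-2.

-38 -26 -22
-26 -22 -34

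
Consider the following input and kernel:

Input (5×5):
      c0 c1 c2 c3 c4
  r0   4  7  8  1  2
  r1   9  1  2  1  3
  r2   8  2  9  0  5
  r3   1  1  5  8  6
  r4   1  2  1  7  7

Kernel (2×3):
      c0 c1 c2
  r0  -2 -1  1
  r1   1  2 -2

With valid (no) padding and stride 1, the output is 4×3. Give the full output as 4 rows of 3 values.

Output[0,0]: The receptive field on the input at this output position is [4 7 8 / 9 1 2]. Elementwise product with the kernel and sum: 4·-2 + 7·-1 + 8·1 + 9·1 + 1·2 + 2·-2.

0 -18 -17
-23 17 -3
-16 -18 -4
5 -9 -11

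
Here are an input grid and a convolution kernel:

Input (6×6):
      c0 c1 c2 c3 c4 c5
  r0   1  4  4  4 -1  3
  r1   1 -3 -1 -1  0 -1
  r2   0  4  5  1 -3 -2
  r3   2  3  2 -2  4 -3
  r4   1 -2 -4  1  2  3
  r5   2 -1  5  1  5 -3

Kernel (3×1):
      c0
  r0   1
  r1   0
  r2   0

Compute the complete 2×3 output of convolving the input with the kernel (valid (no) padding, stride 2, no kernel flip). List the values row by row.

1 4 -1
0 5 -3

Output[0,0]: The receptive field on the input at this output position is [1 / 1 / 0]. Elementwise product with the kernel and sum: 1·1.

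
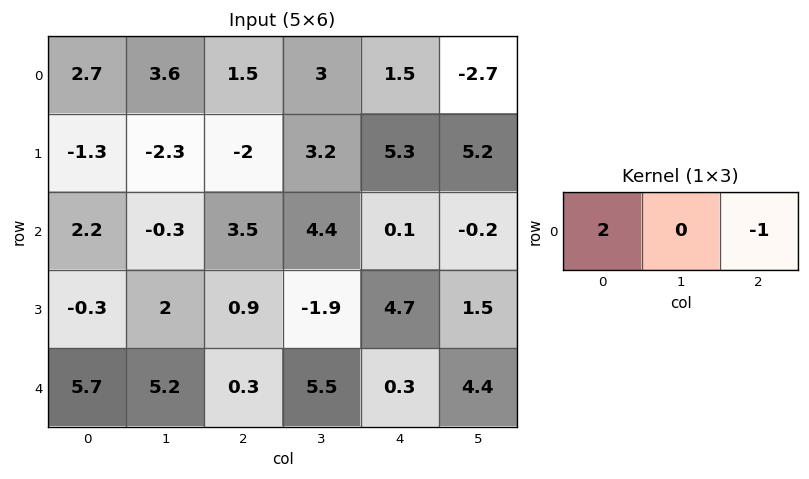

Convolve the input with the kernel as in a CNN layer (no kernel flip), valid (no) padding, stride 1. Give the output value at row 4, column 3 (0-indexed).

The receptive field on the input at this output position is [5.5 0.3 4.4]. Elementwise product with the kernel and sum: 5.5·2 + 4.4·-1.

6.6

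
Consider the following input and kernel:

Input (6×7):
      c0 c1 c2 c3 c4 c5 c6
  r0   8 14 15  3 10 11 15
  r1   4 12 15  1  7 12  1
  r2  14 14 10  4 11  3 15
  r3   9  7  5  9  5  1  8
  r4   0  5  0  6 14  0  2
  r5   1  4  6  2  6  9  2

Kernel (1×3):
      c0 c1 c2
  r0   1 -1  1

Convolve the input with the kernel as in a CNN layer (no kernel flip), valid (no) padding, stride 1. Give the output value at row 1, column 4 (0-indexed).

-4

The receptive field on the input at this output position is [7 12 1]. Elementwise product with the kernel and sum: 7·1 + 12·-1 + 1·1.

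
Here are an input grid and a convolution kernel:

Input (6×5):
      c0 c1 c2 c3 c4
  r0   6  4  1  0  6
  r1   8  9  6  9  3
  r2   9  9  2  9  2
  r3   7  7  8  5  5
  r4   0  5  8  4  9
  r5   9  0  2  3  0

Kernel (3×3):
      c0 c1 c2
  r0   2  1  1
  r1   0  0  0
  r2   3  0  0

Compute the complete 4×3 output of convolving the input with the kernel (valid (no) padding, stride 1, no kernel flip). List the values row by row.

Output[0,0]: The receptive field on the input at this output position is [6 4 1 / 8 9 6 / 9 9 2]. Elementwise product with the kernel and sum: 6·2 + 4·1 + 1·1 + 9·3.

44 36 14
52 54 48
29 44 39
56 27 32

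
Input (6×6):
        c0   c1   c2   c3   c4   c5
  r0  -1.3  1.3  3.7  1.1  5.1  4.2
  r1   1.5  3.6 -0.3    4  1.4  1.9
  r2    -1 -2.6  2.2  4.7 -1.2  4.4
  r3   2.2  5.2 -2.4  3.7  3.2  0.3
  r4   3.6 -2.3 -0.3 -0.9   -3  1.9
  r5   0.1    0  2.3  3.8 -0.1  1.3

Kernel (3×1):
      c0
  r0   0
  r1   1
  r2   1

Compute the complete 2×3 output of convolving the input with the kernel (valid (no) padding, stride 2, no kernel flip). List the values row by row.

0.5 1.9 0.2
5.8 -2.7 0.2

Output[0,0]: The receptive field on the input at this output position is [-1.3 / 1.5 / -1]. Elementwise product with the kernel and sum: 1.5·1 + -1·1.
Output[0,1]: The receptive field on the input at this output position is [3.7 / -0.3 / 2.2]. Elementwise product with the kernel and sum: -0.3·1 + 2.2·1.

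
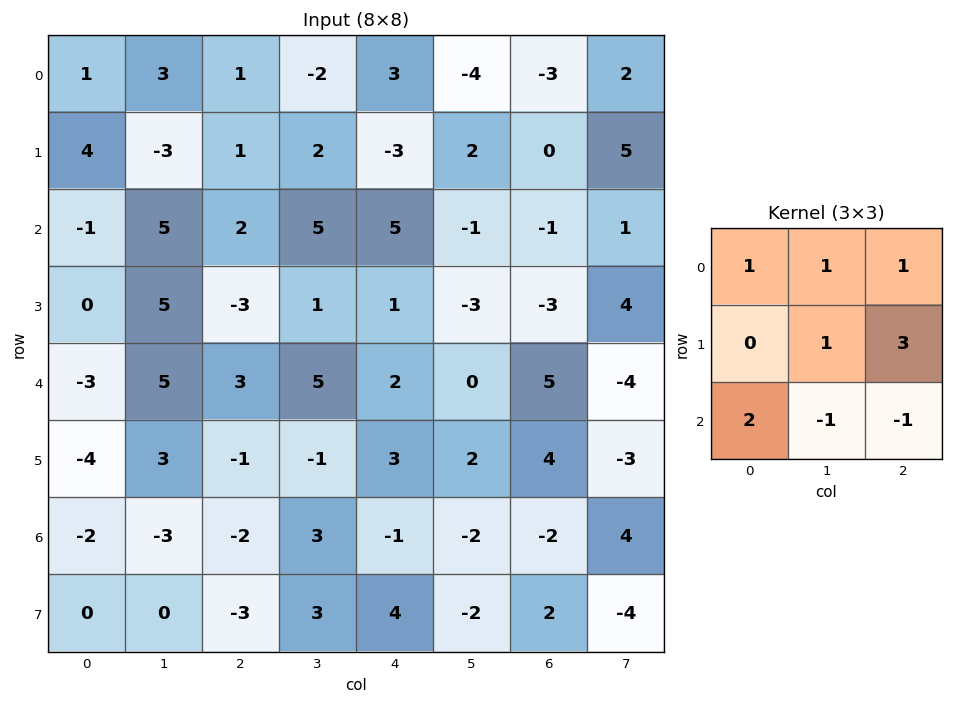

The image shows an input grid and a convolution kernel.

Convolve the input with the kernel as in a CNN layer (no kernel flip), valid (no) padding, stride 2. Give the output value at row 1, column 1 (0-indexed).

The receptive field on the input at this output position is [2 5 5 / -3 1 1 / 3 5 2]. Elementwise product with the kernel and sum: 2·1 + 5·1 + 5·1 + 1·1 + 1·3 + 3·2 + 5·-1 + 2·-1.

15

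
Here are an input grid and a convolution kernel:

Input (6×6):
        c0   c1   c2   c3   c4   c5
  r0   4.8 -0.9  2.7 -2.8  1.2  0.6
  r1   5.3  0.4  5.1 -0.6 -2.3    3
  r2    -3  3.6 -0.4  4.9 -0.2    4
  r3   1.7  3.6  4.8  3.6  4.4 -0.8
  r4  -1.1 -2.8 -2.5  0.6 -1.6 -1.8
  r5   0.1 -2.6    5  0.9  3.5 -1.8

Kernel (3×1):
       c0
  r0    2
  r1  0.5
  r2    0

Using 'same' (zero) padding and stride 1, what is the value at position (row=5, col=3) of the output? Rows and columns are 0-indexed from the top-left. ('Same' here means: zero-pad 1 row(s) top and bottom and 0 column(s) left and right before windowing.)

1.65

The receptive field on the zero-padded input at this output position is [0.6 / 0.9 / 0]. Elementwise product with the kernel and sum: 0.6·2 + 0.9·0.5.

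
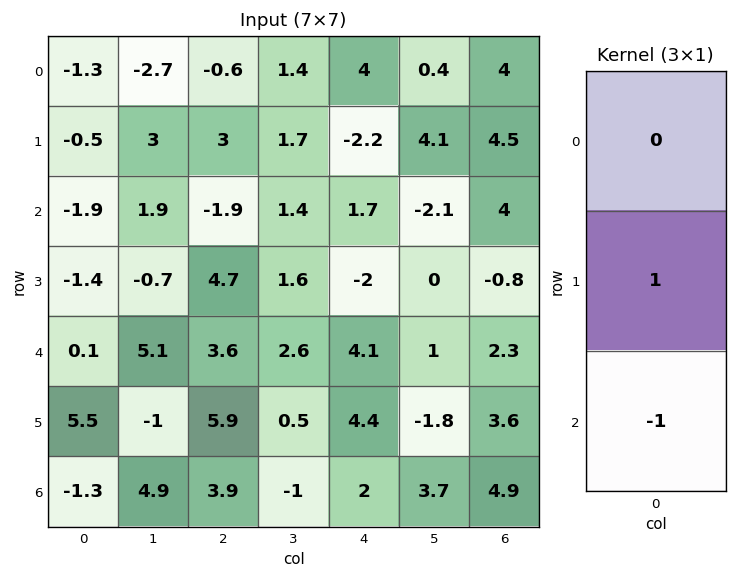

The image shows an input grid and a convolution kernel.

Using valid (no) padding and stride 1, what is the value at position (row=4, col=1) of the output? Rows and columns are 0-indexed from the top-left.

-5.9

The receptive field on the input at this output position is [5.1 / -1 / 4.9]. Elementwise product with the kernel and sum: -1·1 + 4.9·-1.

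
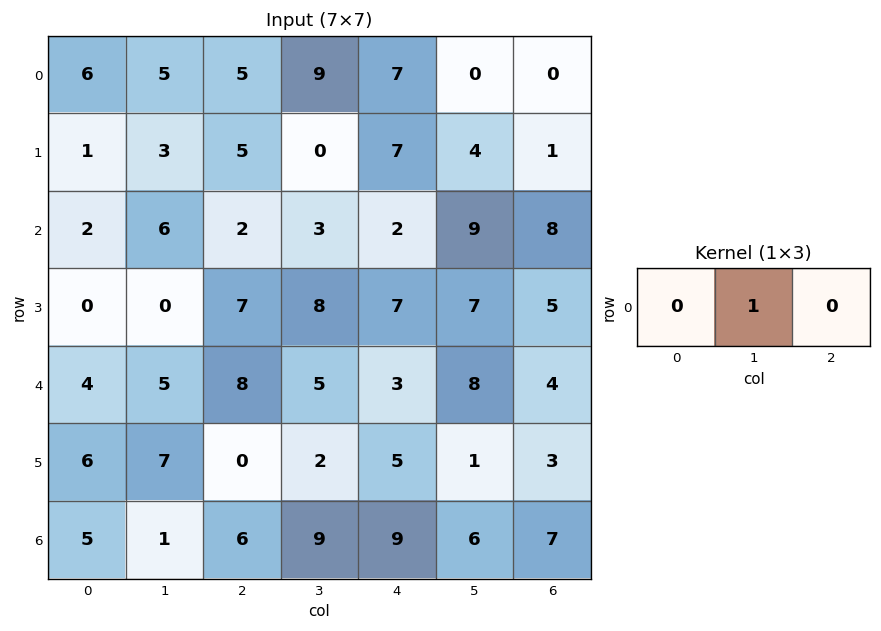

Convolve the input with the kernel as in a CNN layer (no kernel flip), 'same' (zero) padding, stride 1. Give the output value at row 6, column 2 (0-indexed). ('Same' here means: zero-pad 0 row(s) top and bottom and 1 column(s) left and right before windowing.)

6

The receptive field on the zero-padded input at this output position is [1 6 9]. Elementwise product with the kernel and sum: 6·1.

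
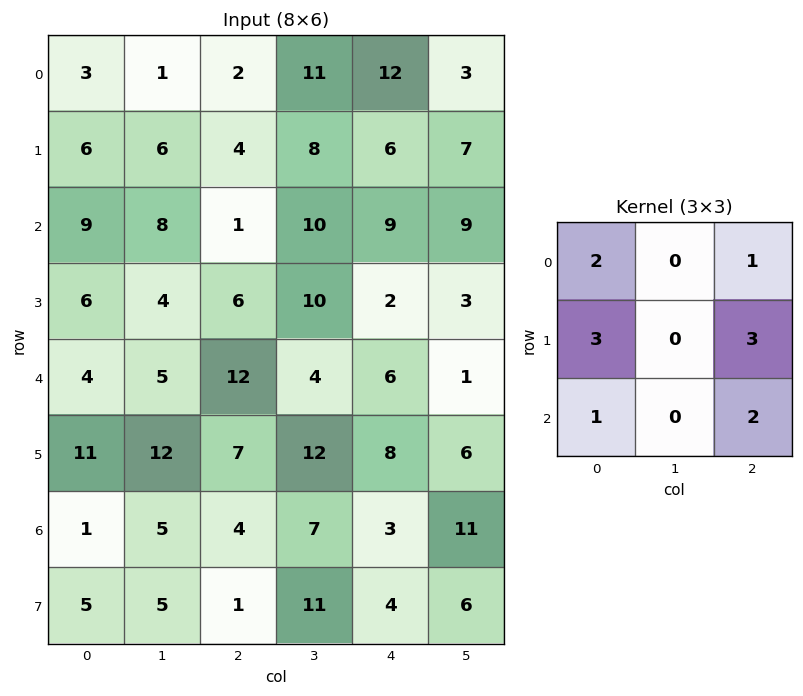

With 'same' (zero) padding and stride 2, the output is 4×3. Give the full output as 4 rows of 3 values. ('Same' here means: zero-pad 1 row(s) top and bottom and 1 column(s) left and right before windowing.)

15 58 64
38 98 96
43 81 62
37 99 107

Output[0,0]: The receptive field on the zero-padded input at this output position is [0 0 0 / 0 3 1 / 0 6 6]. Elementwise product with the kernel and sum: 0·2 + 0·1 + 0·3 + 1·3 + 0·1 + 6·2.
Output[0,1]: The receptive field on the zero-padded input at this output position is [0 0 0 / 1 2 11 / 6 4 8]. Elementwise product with the kernel and sum: 0·2 + 0·1 + 1·3 + 11·3 + 6·1 + 8·2.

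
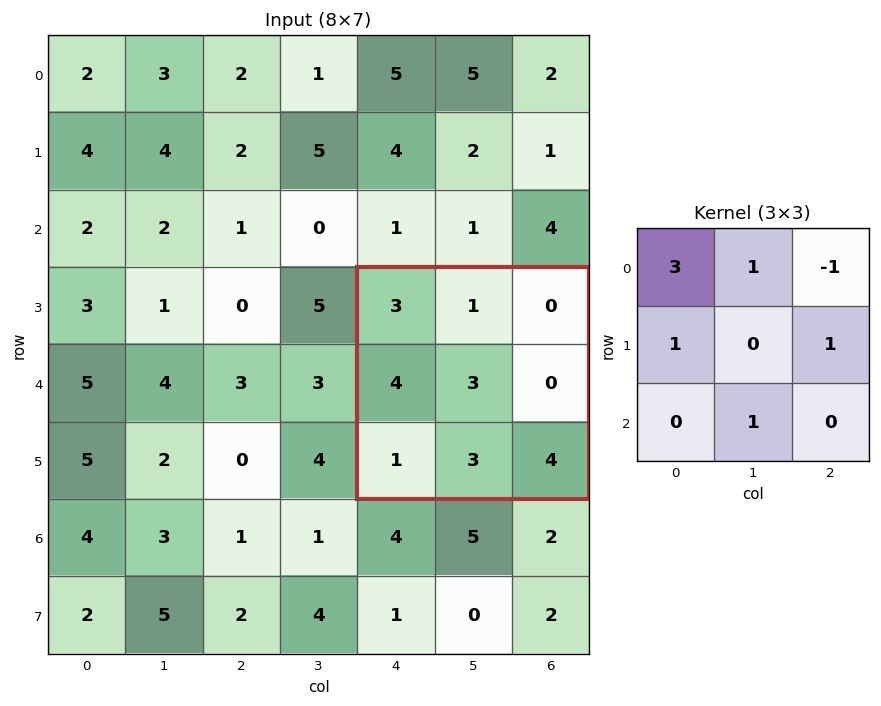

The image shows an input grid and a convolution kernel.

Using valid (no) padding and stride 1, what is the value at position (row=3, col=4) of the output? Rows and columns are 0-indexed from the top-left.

17

The receptive field on the input at this output position is [3 1 0 / 4 3 0 / 1 3 4]. Elementwise product with the kernel and sum: 3·3 + 1·1 + 0·-1 + 4·1 + 0·1 + 3·1.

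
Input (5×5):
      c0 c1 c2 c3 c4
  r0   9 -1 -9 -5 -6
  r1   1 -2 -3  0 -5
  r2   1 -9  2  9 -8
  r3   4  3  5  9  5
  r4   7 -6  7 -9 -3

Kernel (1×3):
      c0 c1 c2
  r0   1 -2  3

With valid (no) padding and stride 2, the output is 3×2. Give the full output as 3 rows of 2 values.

-16 -17
25 -40
40 16

Output[0,0]: The receptive field on the input at this output position is [9 -1 -9]. Elementwise product with the kernel and sum: 9·1 + -1·-2 + -9·3.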